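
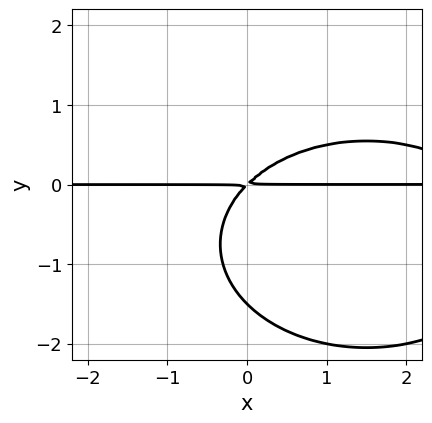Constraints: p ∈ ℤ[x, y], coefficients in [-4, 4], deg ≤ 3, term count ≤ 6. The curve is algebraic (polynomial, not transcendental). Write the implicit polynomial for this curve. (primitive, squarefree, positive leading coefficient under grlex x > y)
x^2*y + 2*y^3 - 3*x*y + 3*y^2

deg p = 3.
Checking where it meets the axes: every point of the x-axis in the box is on the curve.
Putting this together gives p.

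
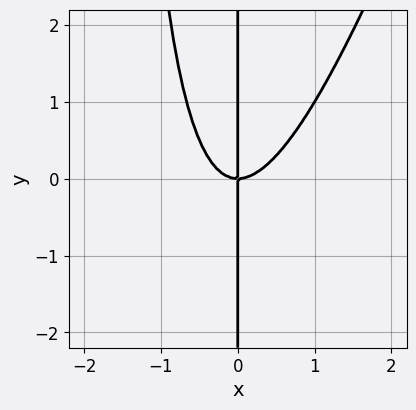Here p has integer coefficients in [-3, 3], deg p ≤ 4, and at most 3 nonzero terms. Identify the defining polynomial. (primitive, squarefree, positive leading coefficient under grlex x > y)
1. Degree: no degree-2 curve has this shape, so deg p = 3.
2. From the axis intercepts and sections: it crosses the x-axis at the gridline x = 0; the visible y-axis segment lies entirely on the curve.
3. Matching integer coefficients to the picture gives p.

3*x^3 - x^2*y - 2*x*y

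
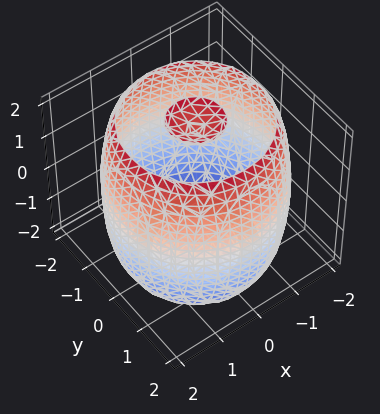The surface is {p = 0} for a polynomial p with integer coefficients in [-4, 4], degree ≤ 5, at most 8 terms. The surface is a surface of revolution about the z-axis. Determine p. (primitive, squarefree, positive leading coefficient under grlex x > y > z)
x^4 + 2*x^2*y^2 + y^4 - 3*x^2 - 3*y^2 + z^2 - 3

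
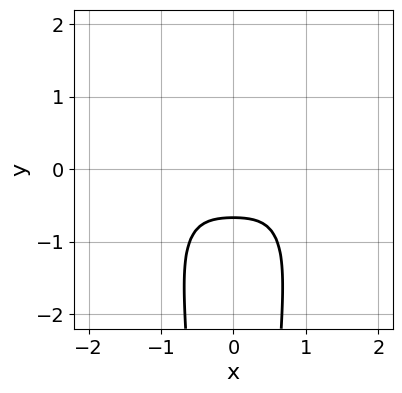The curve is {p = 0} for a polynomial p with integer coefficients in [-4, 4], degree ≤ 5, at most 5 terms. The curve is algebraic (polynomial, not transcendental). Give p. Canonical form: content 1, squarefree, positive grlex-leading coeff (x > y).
1. Degree: a generic line meets the curve in up to 4 points, so deg p = 4.
2. Symmetries: mirror symmetry x ↦ −x ⇒ only even powers of x.
3. Against the integer gridlines: it misses every integer gridline on the x-axis.
4. Together with the visible shape, these determine p as stated.

2*x^4 + 2*x^2*y^2 + 3*y + 2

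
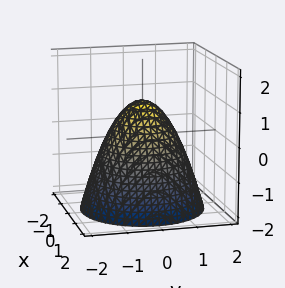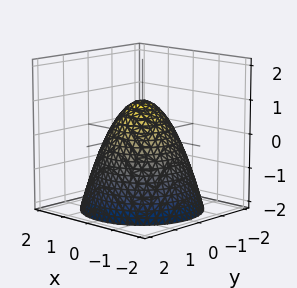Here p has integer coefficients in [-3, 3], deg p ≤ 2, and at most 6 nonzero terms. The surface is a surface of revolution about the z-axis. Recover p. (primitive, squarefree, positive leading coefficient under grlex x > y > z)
First, degree: the shape is more complex than any degree-1 surface, so deg p = 2.
Then, symmetries: rotational symmetry about the z-axis ⇒ p depends on x, y only through x² + y².
Next, reading off the gridlines: among the integer gridlines, it crosses the y-axis at y ∈ {-1, 1}; it crosses the z-axis at the gridline z = 1; a circular section at z = 0 has radius exactly 1; the x-axis gridline crossings are at x ∈ {-1, 1}.
Finally, these observations pin down the coefficients.

x^2 + y^2 + z - 1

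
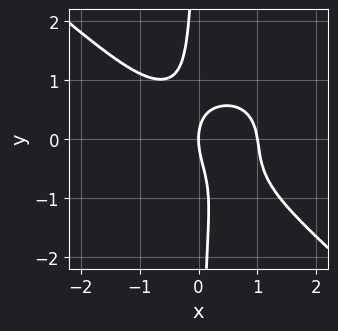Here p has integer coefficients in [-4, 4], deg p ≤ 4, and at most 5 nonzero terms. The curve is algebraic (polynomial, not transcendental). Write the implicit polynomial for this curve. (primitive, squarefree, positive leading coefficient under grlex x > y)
2*x^4 + 3*x*y^3 + x*y + y^2 - 2*x

Degree: a generic line meets the curve in up to 4 points, so deg p = 4.
Checking where it meets the axes: one y-axis crossing is at y = 0; among the integer gridlines, it crosses the x-axis at x ∈ {0, 1}.
These observations pin down the coefficients.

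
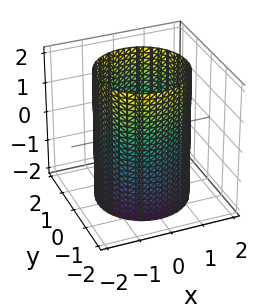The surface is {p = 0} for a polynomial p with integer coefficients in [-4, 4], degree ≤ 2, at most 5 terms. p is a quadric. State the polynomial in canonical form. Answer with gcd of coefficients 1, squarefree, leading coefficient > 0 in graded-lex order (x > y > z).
First, the degree is 2 — a cylinder; a quadric.
Next, symmetry: every cross-section ⟂ z is a circle, so x, y appear only via x² + y²; it's symmetric under z → −z, forcing even powers of z.
Then, observable constraints: a circular section at z = 1 has radius between 1 and 2; the surface avoids every integer z-axis point in the box.
Finally, together with the visible shape, these determine p as stated.

x^2 + y^2 - 2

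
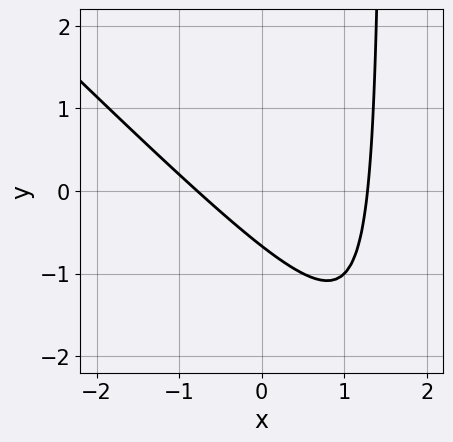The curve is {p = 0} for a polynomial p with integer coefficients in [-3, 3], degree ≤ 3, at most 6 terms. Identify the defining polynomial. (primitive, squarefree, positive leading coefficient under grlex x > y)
First, deg p = 2. No degree-1 curve has this shape.
Finally, putting this together gives p.

2*x^2 + 2*x*y - x - 3*y - 2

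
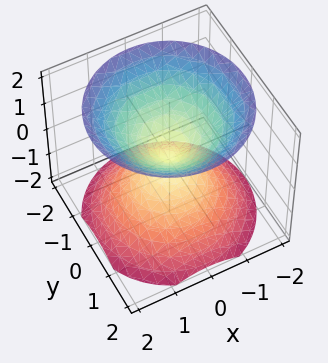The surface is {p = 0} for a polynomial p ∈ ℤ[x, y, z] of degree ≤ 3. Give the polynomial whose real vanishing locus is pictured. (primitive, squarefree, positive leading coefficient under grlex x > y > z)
x^2 + y^2 - z^2

There are 2 components. Treating them together as one polynomial.
deg p = 2. Two nappes meeting at a single point; a quadric.
Symmetries: mirror symmetry z ↦ −z ⇒ only even powers of z; rotational symmetry about the z-axis ⇒ p depends on x, y only through x² + y².
Against the integer gridlines: a circular section at z = -1 has radius exactly 1; it crosses the z-axis at the gridline z = 0.
Matching integer coefficients to the picture gives p.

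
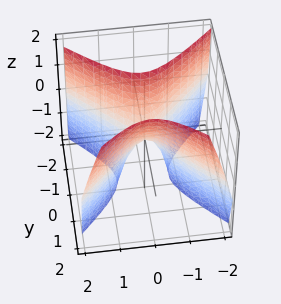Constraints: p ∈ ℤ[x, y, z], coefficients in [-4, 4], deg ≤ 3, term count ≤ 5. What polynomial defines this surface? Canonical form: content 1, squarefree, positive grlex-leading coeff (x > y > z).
deg p = 2. A generic line meets the surface in up to 2 points.
From the axis intercepts and sections: it crosses the x-axis at the gridline x = 0; it crosses the z-axis at the gridline z = 0; one y-axis crossing is at y = 0.
The integer polynomial consistent with all of this is the stated p.

3*x^2 - 3*y^2 + y*z + z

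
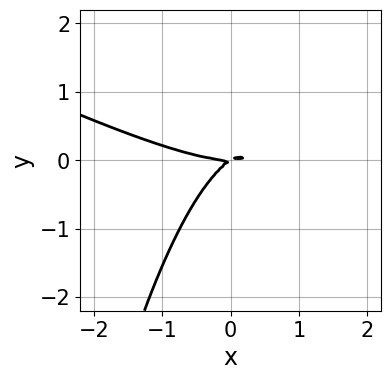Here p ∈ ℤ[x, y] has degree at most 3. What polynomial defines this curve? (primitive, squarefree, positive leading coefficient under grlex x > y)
x^3 + 2*x^2*y - 2*x*y + 3*y^2

(a) The degree is 3 — the shape is more complex than any degree-2 curve.
(b) Checking where it meets the axes: one y-axis crossing is at y = 0; it crosses the x-axis at the gridline x = 0.
(c) Matching integer coefficients to the picture gives p.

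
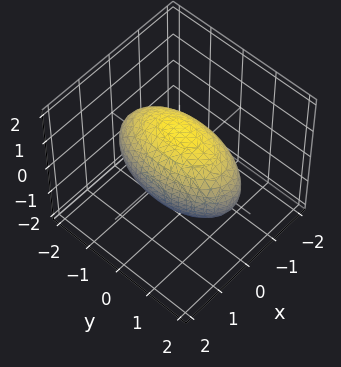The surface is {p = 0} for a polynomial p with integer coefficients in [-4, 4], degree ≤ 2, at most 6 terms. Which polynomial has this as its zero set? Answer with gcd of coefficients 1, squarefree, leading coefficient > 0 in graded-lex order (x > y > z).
(a) The degree is 2 — a closed, bounded, convex surface; a quadric.
(b) Symmetries: mirror symmetry y ↦ −y ⇒ only even powers of y; mirror symmetry x ↦ −x ⇒ only even powers of x; it's symmetric under z → −z, forcing even powers of z.
(c) Against the integer gridlines: among the integer gridlines, it crosses the x-axis at x ∈ {-1, 1}.
(d) Solving for integer coefficients yields p as stated.

3*x^2 + y^2 + 2*z^2 - 3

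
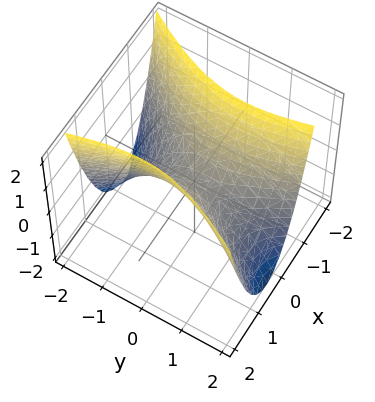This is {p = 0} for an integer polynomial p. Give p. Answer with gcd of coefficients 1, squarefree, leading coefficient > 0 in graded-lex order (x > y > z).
Degree: the shape is more complex than any degree-1 surface, so deg p = 2.
Checking where it meets the axes: it crosses the z-axis at the gridline z = 0; it meets the y-axis at y = 0 (among the integer gridlines); one x-axis crossing is at x = 0.
Fitting integer coefficients to these (and the overall shape) gives p.

3*x^2 - x*y - y^2 - 2*z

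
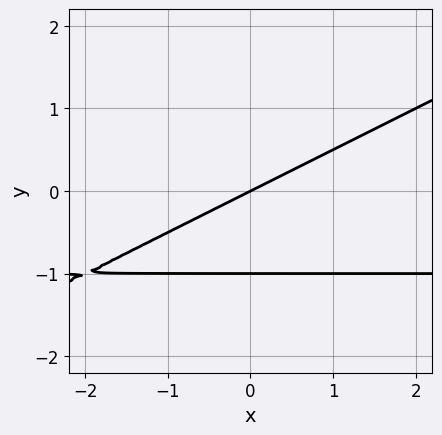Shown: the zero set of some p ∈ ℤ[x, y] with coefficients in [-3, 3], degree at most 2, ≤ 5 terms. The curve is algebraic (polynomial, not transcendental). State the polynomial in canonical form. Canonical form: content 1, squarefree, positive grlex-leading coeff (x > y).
(a) Degree: the shape is more complex than any degree-1 curve, so deg p = 2.
(b) Reading off the gridlines: among the integer gridlines, it crosses the y-axis at y ∈ {-1, 0}; it crosses the x-axis at the gridline x = 0.
(c) Matching integer coefficients to the picture gives p.

x*y - 2*y^2 + x - 2*y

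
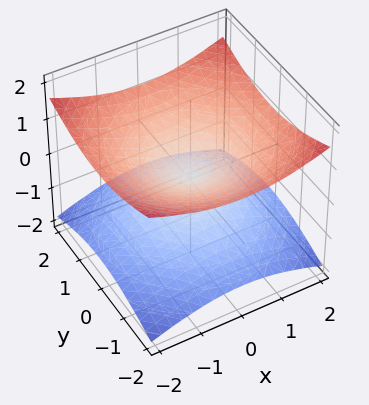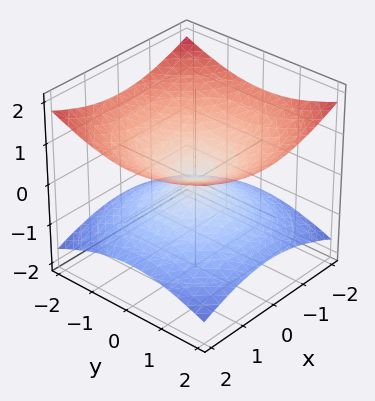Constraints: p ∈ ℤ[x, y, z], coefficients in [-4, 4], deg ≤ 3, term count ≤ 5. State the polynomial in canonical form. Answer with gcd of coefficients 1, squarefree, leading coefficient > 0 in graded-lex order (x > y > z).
x^2 + y^2 - 3*z^2

First, degree: two nappes meeting at a single point; a quadric, so deg p = 2.
Then, symmetry: the surface is invariant under rotation about z: p = q(x² + y², z); it's symmetric under z → −z, forcing even powers of z.
Next, reading off the gridlines: a circular section at z = -1 has radius between 1 and 2; it meets the z-axis at z = 0 (among the integer gridlines); it meets the y-axis at y = 0 (among the integer gridlines).
Finally, matching integer coefficients to the picture gives p.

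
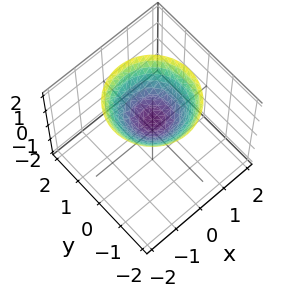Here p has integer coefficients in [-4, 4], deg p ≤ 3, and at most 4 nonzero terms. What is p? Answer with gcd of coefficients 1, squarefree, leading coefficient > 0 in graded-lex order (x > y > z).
(a) Degree: no degree-1 surface has this shape, so deg p = 2.
(b) Symmetries: every cross-section ⟂ z is a circle, so x, y appear only via x² + y².
(c) Observable constraints: a circular section at z = 2 has radius between 1 and 2; the surface avoids every integer x-axis point in the box; it misses every integer gridline on the y-axis.
(d) Solving for integer coefficients yields p as stated.

2*x^2 + 2*y^2 - 3*z + 2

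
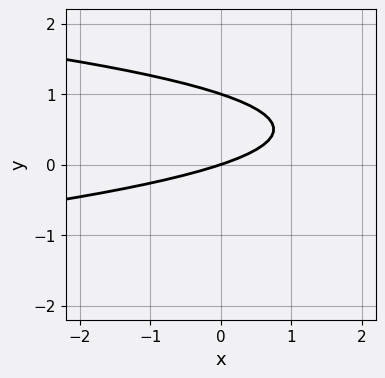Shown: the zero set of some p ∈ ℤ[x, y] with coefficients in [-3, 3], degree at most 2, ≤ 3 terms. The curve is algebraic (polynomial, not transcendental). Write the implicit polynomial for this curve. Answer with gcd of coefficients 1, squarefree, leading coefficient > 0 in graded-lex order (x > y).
3*y^2 + x - 3*y

1. The degree is 2 — a generic line meets the curve in up to 2 points.
2. Reading off the gridlines: it crosses the x-axis at the gridline x = 0; the y-axis gridline crossings are at y ∈ {0, 1}.
3. Together with the visible shape, these determine p as stated.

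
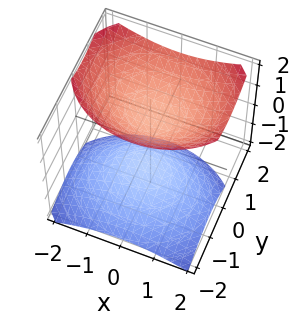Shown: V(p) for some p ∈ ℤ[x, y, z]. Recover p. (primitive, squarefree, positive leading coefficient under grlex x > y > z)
2*x^2 + 3*y^2 - 2*y*z - 3*z^2 + 2

(a) I count 2 distinct pieces. Treating them together as one polynomial.
(b) deg p = 2. A generic line meets the surface in up to 2 points.
(c) From the axis intercepts and sections: it misses every integer gridline on the x-axis; it misses every integer gridline on the y-axis.
(d) The integer polynomial consistent with all of this is the stated p.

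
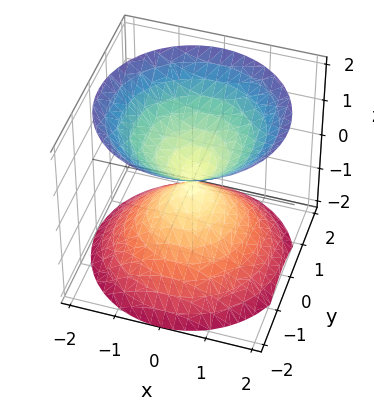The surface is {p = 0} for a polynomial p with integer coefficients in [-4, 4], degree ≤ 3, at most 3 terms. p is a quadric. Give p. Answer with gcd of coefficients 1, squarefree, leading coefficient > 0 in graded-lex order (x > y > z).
I count 2 distinct pieces. They look like related sheets of one shape, so recover p as a whole.
deg p = 2. A double cone through the origin; a quadric.
Symmetry: the surface is invariant under rotation about z: p = q(x² + y², z); mirror symmetry z ↦ −z ⇒ only even powers of z.
From the axis intercepts and sections: a circular section at z = -1 has radius exactly 1; it crosses the y-axis at the gridline y = 0.
Together with the visible shape, these determine p as stated.

x^2 + y^2 - z^2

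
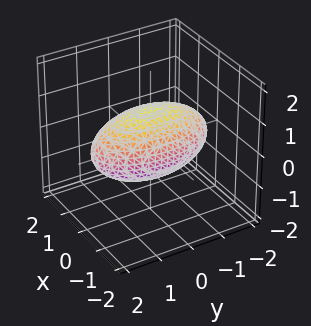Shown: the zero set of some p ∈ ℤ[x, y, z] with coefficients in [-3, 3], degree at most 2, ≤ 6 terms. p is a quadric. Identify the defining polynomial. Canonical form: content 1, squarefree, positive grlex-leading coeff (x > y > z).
1. Degree: bounded and convex; a quadric, so deg p = 2.
2. Symmetries: it's symmetric under z → −z, forcing even powers of z; it's symmetric under x → −x, forcing even powers of x; mirror symmetry y ↦ −y ⇒ only even powers of y.
3. From the axis intercepts and sections: the z-axis gridline crossings are at z ∈ {-1, 1}; among the integer gridlines, it crosses the x-axis at x ∈ {-1, 1}.
4. The integer polynomial consistent with all of this is the stated p.

3*x^2 + y^2 + 3*z^2 - 3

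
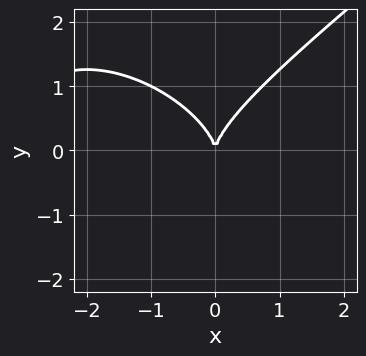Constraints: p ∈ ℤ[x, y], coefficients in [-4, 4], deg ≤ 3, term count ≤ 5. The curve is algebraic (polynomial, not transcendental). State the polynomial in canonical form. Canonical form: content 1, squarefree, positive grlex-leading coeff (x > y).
x^3 - 2*y^3 + 3*x^2

1. deg p = 3. The shape is more complex than any degree-2 curve.
2. From the visible intercepts: one x-axis crossing is at x = 0; it meets the y-axis at y = 0 (among the integer gridlines).
3. The integer polynomial consistent with all of this is the stated p.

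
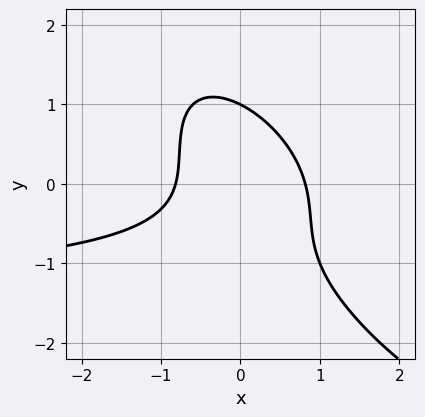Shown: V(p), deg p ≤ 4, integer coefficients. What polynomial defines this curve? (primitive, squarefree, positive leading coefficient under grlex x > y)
2*x^2*y + 3*x*y^2 + 2*y^3 + 3*x^2 - 2

Degree: no degree-2 curve has this shape, so deg p = 3.
Reading off the gridlines: it meets the y-axis at y = 1 (among the integer gridlines).
Solving for integer coefficients yields p as stated.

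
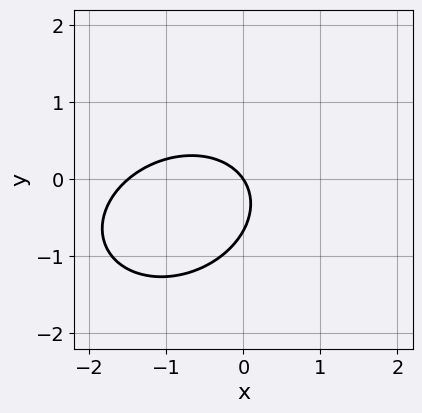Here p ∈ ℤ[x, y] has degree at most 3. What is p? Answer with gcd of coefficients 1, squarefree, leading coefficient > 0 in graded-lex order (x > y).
1. The degree is 2 — no degree-1 curve has this shape.
2. Against the integer gridlines: one y-axis crossing is at y = 0; it crosses the x-axis at the gridline x = 0.
3. These observations pin down the coefficients.

2*x^2 - x*y + 3*y^2 + 3*x + 2*y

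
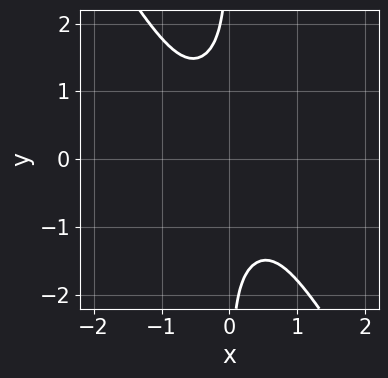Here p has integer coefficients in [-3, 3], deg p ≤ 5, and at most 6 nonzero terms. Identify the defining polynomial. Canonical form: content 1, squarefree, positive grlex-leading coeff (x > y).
3*x^4 + 2*x^2*y^2 + 2*x*y^3 + 2

First, deg p = 4. No degree-3 curve has this shape.
Then, against the integer gridlines: no y-intercept at any integer in the box; it misses every integer gridline on the x-axis.
Finally, assembling these constraints gives the stated polynomial.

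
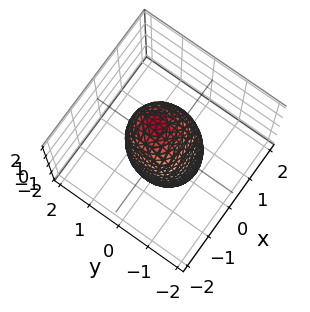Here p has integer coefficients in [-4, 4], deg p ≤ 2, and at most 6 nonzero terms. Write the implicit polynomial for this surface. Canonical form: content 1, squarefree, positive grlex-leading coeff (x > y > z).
3*x^2 + 3*y^2 - y*z + z^2 - 3

First, deg p = 2. No degree-1 surface has this shape.
Next, observable constraints: among the integer gridlines, it crosses the x-axis at x ∈ {-1, 1}; among the integer gridlines, it crosses the y-axis at y ∈ {-1, 1}.
Finally, fitting integer coefficients to these (and the overall shape) gives p.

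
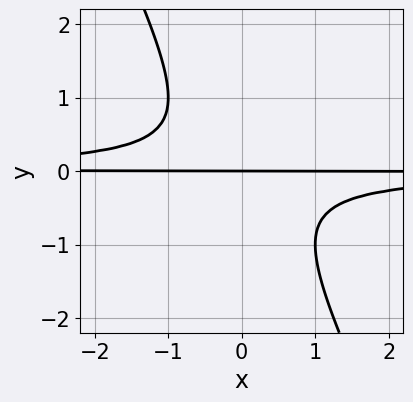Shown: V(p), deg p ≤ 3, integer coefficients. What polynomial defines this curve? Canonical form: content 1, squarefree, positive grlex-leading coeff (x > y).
2*x*y^2 + y^3 + y

1. The degree is 3 — no degree-2 curve has this shape.
2. From the axis intercepts and sections: the visible x-axis segment lies entirely on the curve; it meets the y-axis at y = 0 (among the integer gridlines).
3. Fitting integer coefficients to these (and the overall shape) gives p.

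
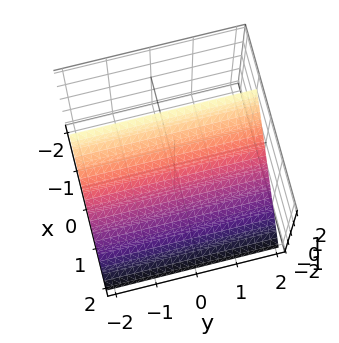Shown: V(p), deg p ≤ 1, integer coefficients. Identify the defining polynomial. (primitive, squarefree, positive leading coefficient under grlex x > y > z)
1. deg p = 1.
2. Observable constraints: the surface avoids every integer y-axis point in the box; one z-axis crossing is at z = 1.
3. Fitting integer coefficients to these (and the overall shape) gives p.

3*x + 2*z - 2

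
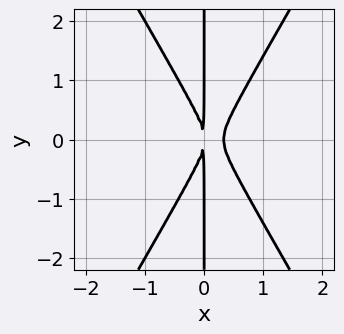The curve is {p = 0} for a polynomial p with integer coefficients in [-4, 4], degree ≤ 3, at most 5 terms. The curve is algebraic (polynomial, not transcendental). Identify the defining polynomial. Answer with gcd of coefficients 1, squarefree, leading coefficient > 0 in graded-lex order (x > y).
deg p = 3. A generic line meets the curve in up to 3 points.
Symmetries: the y ↦ −y reflection is a symmetry, so y appears only in even powers.
From the axis intercepts and sections: every point of the y-axis in the box is on the curve.
The integer polynomial consistent with all of this is the stated p.

3*x^3 - x*y^2 - x^2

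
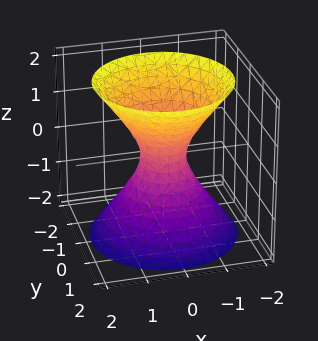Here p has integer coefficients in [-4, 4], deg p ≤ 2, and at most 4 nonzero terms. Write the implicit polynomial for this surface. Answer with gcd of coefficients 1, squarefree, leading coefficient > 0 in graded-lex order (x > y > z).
3*x^2 + 3*y^2 - 2*z^2 - 1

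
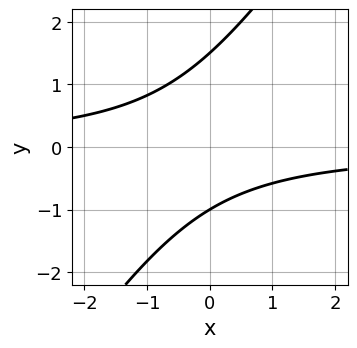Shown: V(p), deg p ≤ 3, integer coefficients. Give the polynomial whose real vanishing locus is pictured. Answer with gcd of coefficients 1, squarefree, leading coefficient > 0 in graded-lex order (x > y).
3*x*y - 2*y^2 + y + 3

1. The degree is 2 — the shape is more complex than any degree-1 curve.
2. Observable constraints: the curve avoids every integer x-axis point in the box; one y-axis crossing is at y = -1.
3. Assembling these constraints gives the stated polynomial.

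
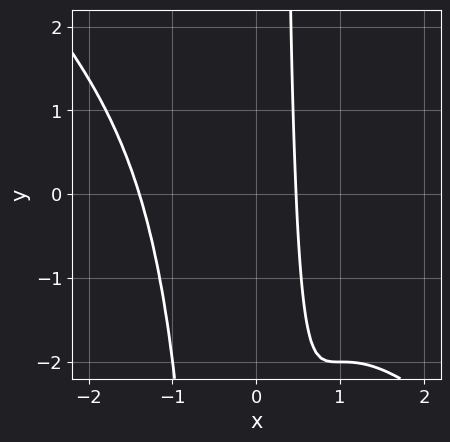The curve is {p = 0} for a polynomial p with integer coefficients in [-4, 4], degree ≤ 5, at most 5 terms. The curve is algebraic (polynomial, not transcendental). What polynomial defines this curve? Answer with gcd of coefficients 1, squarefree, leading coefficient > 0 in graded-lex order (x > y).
x^4 + x^3*y + 2*x - 1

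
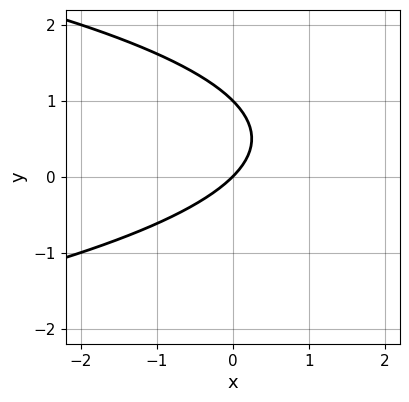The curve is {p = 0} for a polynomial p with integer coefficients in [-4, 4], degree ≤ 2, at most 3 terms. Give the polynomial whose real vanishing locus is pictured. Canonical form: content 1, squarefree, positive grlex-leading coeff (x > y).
y^2 + x - y

The degree is 2 — a generic line meets the curve in up to 2 points.
Against the integer gridlines: the y-axis gridline crossings are at y ∈ {0, 1}; one x-axis crossing is at x = 0.
Fitting integer coefficients to these (and the overall shape) gives p.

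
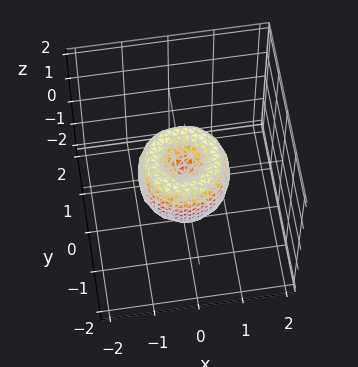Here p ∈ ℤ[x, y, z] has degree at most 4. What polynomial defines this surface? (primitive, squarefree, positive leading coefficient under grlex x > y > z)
1. Degree: a generic line meets the surface in up to 4 points, so deg p = 4.
2. By symmetry, the z-axis is an axis of rotation, so x and y enter only as x² + y².
3. Against the integer gridlines: the y-axis gridline crossings are at y ∈ {-1, 0, 1}; it crosses the z-axis at the gridline z = 0.
4. Solving for integer coefficients yields p as stated.

2*x^4 + 4*x^2*y^2 + 2*y^4 - 2*x^2 - 2*y^2 + z^2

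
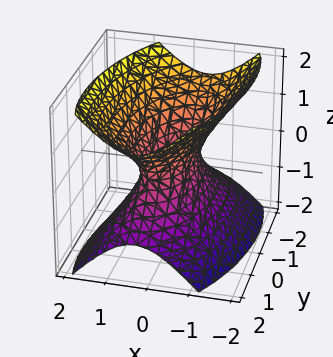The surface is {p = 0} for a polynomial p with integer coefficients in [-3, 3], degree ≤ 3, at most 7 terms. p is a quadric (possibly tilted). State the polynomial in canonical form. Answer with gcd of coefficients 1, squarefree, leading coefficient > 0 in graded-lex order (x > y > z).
1. The degree is 2 — the shape is more complex than any degree-1 surface.
2. Checking where it meets the axes: the y-axis gridline crossings are at y ∈ {-1, 1}; no z-intercept at any integer in the box.
3. Solving for integer coefficients yields p as stated.

3*x^2 - x*y + y^2 - 2*z^2 - 1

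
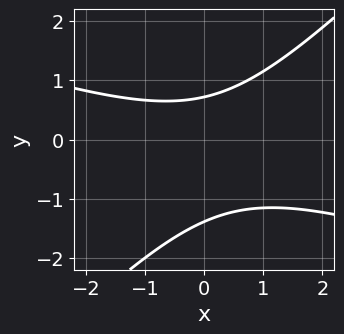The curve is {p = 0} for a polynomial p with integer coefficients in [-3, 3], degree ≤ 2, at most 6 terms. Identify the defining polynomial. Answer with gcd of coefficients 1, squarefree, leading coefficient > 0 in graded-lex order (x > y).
(a) The degree is 2 — no degree-1 curve has this shape.
(b) From the axis intercepts and sections: no x-intercept at any integer in the box.
(c) These observations pin down the coefficients.

x^2 + 2*x*y - 3*y^2 - 2*y + 3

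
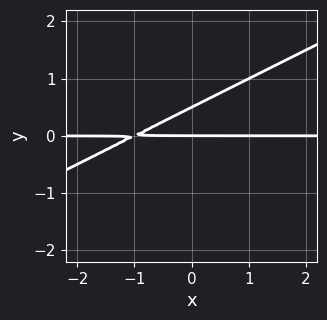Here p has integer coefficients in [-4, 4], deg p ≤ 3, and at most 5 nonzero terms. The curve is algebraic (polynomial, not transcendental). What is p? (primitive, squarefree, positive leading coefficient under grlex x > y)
x*y - 2*y^2 + y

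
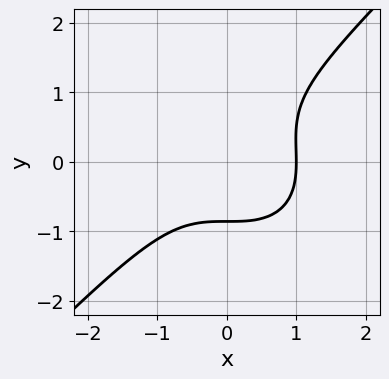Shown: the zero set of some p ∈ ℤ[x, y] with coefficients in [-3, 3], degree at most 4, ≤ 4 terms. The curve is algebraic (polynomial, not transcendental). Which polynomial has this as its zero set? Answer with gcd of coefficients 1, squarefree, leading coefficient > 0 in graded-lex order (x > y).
2*x^3 - 2*y^3 + y^2 - 2

1. deg p = 3. The shape is more complex than any degree-2 curve.
2. From the axis intercepts and sections: it meets the x-axis at x = 1 (among the integer gridlines).
3. Assembling these constraints gives the stated polynomial.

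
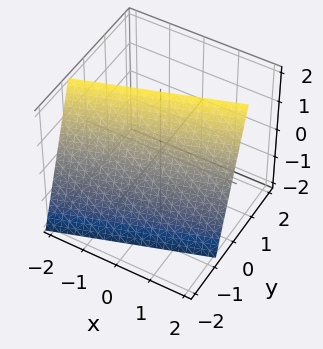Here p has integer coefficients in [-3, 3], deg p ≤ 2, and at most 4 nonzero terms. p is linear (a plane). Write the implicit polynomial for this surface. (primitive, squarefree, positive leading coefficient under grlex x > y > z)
x - 3*y + z - 2

(a) The degree is 1 — every cross-section is a straight line — this is a plane.
(b) From the axis intercepts and sections: it crosses the x-axis at the gridline x = 2; it meets the z-axis at z = 2 (among the integer gridlines).
(c) Fitting integer coefficients to these (and the overall shape) gives p.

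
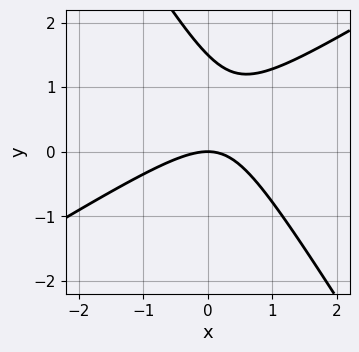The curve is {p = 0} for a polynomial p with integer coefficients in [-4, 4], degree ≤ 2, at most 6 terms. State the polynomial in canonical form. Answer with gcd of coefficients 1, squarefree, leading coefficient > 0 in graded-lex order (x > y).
First, deg p = 2.
Next, observable constraints: one y-axis crossing is at y = 0; one x-axis crossing is at x = 0.
Finally, matching integer coefficients to the picture gives p.

2*x^2 - 2*x*y - 2*y^2 + 3*y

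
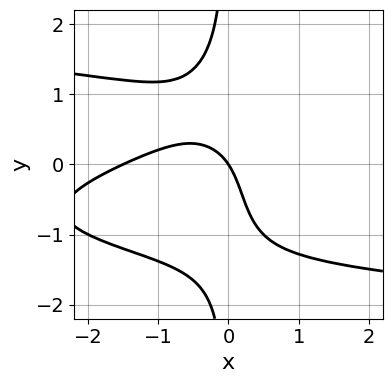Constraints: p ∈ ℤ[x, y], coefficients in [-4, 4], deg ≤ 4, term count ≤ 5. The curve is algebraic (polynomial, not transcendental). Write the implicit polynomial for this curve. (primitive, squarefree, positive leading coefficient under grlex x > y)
3*x*y^3 + 2*x^2 - 3*x*y + 3*x + 2*y

1. deg p = 4. A generic line meets the curve in up to 4 points.
2. Checking where it meets the axes: one x-axis crossing is at x = 0; one y-axis crossing is at y = 0.
3. Matching integer coefficients to the picture gives p.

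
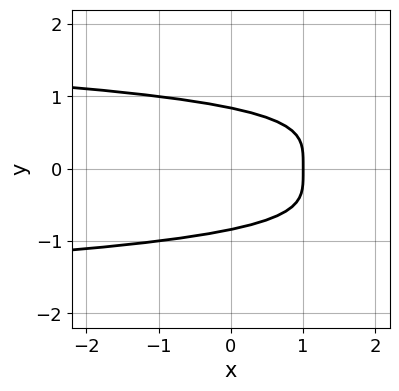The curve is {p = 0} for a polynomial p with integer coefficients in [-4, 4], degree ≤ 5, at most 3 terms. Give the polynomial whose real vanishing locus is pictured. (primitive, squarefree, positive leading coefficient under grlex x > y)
First, deg p = 4. No degree-3 curve has this shape.
Next, symmetries: mirror symmetry y ↦ −y ⇒ only even powers of y.
Then, reading off the gridlines: it meets the x-axis at x = 1 (among the integer gridlines).
Finally, putting this together gives p.

2*y^4 + x - 1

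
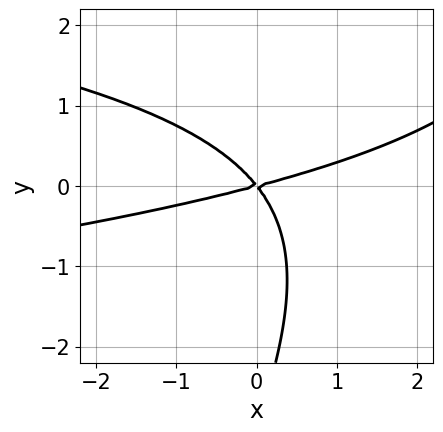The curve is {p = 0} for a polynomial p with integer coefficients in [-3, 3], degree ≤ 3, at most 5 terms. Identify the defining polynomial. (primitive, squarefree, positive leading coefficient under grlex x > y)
2*x*y^2 - y^3 + x^2 - 3*x*y - 3*y^2

The degree is 3 — the shape is more complex than any degree-2 curve.
From the axis intercepts and sections: it crosses the y-axis at the gridline y = 0; one x-axis crossing is at x = 0.
Fitting integer coefficients to these (and the overall shape) gives p.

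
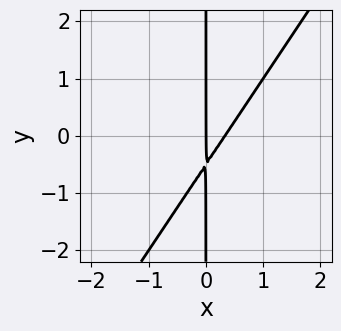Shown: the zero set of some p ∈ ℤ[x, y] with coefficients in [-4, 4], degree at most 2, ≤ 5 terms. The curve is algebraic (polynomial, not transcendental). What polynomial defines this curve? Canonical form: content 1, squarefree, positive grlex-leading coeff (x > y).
3*x^2 - 2*x*y - x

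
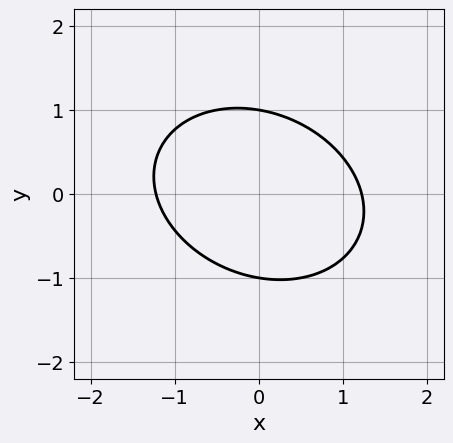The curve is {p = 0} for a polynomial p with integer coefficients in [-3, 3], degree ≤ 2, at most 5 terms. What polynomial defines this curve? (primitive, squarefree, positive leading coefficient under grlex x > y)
First, degree: no degree-1 curve has this shape, so deg p = 2.
Then, from the visible intercepts: the y-axis gridline crossings are at y ∈ {-1, 1}.
Finally, the integer polynomial consistent with all of this is the stated p.

2*x^2 + x*y + 3*y^2 - 3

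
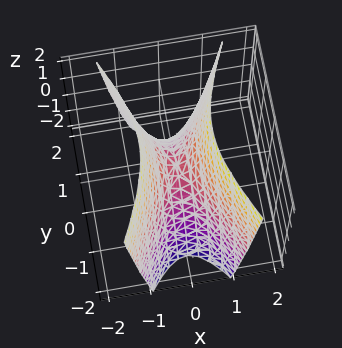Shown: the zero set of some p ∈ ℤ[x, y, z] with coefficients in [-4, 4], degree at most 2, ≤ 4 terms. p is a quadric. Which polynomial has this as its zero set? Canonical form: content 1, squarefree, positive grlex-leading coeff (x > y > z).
The degree is 2 — a hyperbolic paraboloid; a quadric.
Symmetries: it's symmetric under y → −y, forcing even powers of y; it's symmetric under x → −x, forcing even powers of x.
Reading off the gridlines: one x-axis crossing is at x = 0; one z-axis crossing is at z = 0; one y-axis crossing is at y = 0.
Solving for integer coefficients yields p as stated.

3*x^2 - y^2 - z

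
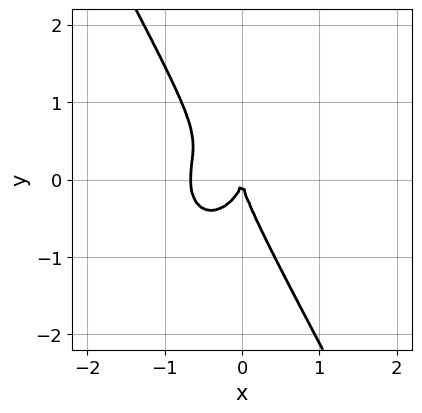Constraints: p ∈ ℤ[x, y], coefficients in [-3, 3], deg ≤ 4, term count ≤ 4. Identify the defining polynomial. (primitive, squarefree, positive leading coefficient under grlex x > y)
1. Degree: the shape is more complex than any degree-2 curve, so deg p = 3.
2. Observable constraints: it crosses the x-axis at the gridline x = 0; one y-axis crossing is at y = 0.
3. Putting this together gives p.

3*x^3 + x*y^2 + y^3 + 2*x^2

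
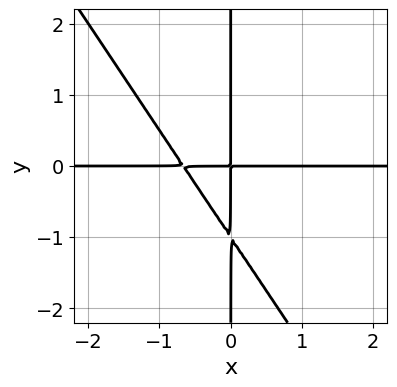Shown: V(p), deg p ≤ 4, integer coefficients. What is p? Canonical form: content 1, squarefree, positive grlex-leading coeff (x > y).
3*x^2*y + 2*x*y^2 + 2*x*y

Degree: a generic line meets the curve in up to 3 points, so deg p = 3.
Observable constraints: every point of the y-axis in the box is on the curve; every point of the x-axis in the box is on the curve.
Solving for integer coefficients yields p as stated.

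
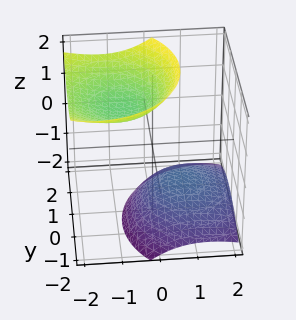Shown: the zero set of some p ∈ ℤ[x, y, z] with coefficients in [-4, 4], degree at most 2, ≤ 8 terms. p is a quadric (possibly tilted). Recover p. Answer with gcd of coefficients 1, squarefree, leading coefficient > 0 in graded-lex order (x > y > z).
2*x^2 + 3*x*z + 2*y^2 - y*z - 2*z^2 + 3

I count 2 distinct pieces. Treating them together as one polynomial.
deg p = 2. No degree-1 surface has this shape.
Reading off the gridlines: it misses every integer gridline on the y-axis; no x-intercept at any integer in the box.
Matching integer coefficients to the picture gives p.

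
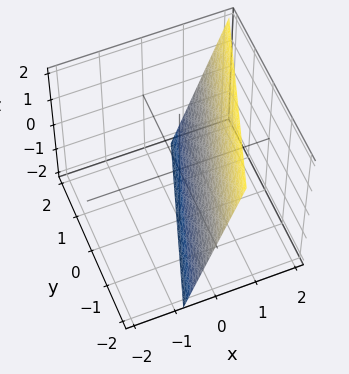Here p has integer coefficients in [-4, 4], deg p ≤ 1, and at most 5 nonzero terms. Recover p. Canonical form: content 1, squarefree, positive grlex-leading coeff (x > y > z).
1. The degree is 1 — every cross-section is a straight line — this is a plane.
2. Checking where it meets the axes: it crosses the z-axis at the gridline z = -2; it meets the y-axis at y = -2 (among the integer gridlines).
3. Assembling these constraints gives the stated polynomial.

3*x - y - z - 2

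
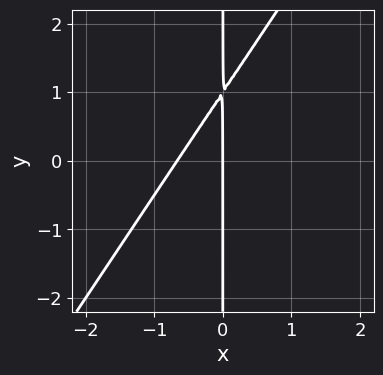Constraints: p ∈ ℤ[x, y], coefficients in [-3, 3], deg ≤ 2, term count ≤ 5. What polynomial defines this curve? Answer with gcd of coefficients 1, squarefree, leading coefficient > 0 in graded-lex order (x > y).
3*x^2 - 2*x*y + 2*x

(a) The degree is 2 — a generic line meets the curve in up to 2 points.
(b) Reading off the gridlines: the visible y-axis segment lies entirely on the curve; one x-axis crossing is at x = 0.
(c) The integer polynomial consistent with all of this is the stated p.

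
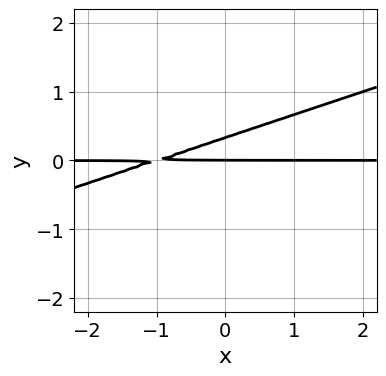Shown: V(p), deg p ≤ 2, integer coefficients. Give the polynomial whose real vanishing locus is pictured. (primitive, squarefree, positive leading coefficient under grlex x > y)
x*y - 3*y^2 + y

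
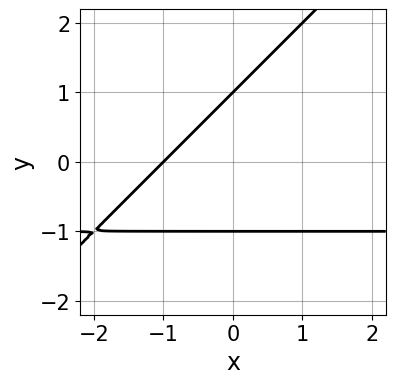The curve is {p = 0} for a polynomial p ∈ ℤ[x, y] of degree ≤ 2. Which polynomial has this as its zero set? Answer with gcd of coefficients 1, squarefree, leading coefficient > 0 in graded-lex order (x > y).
x*y - y^2 + x + 1

1. deg p = 2. A generic line meets the curve in up to 2 points.
2. Reading off the gridlines: the y-axis gridline crossings are at y ∈ {-1, 1}; it meets the x-axis at x = -1 (among the integer gridlines).
3. Fitting integer coefficients to these (and the overall shape) gives p.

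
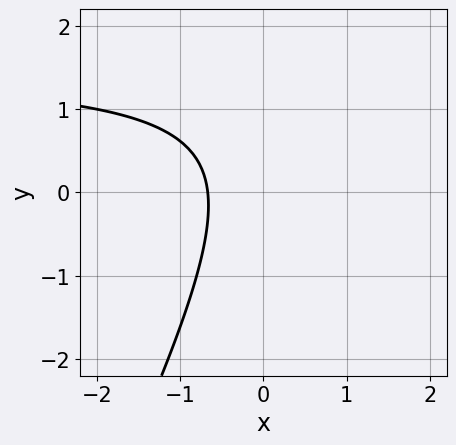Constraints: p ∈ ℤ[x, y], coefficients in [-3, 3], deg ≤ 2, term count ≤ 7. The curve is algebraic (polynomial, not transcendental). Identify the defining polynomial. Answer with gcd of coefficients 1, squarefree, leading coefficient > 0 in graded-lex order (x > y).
1. Degree: no degree-1 curve has this shape, so deg p = 2.
2. Observable constraints: the curve avoids every integer y-axis point in the box.
3. Assembling these constraints gives the stated polynomial.

2*x*y - y^2 - 3*x + y - 2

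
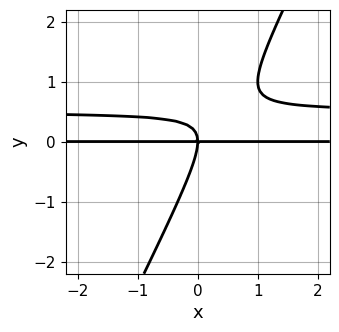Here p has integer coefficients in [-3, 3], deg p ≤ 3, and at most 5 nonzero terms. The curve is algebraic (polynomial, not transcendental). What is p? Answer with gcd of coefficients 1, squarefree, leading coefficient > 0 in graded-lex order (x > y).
Degree: a generic line meets the curve in up to 3 points, so deg p = 3.
From the visible intercepts: it meets the y-axis at y = 0 (among the integer gridlines); the visible x-axis segment lies entirely on the curve.
Fitting integer coefficients to these (and the overall shape) gives p.

2*x*y^2 - y^3 - x*y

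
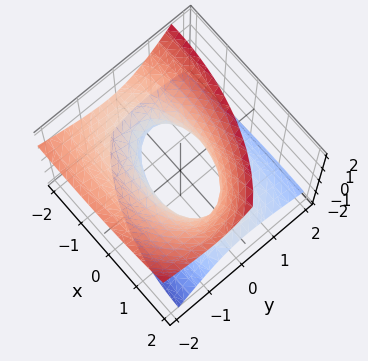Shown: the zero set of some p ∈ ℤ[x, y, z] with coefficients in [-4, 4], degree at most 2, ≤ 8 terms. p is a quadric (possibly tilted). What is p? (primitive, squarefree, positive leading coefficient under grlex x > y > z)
x^2 + 2*x*z + 3*y^2 + 3*y*z - 3*z^2 - 2

(a) Degree: no degree-1 surface has this shape, so deg p = 2.
(b) Reading off the gridlines: the surface avoids every integer z-axis point in the box.
(c) These observations pin down the coefficients.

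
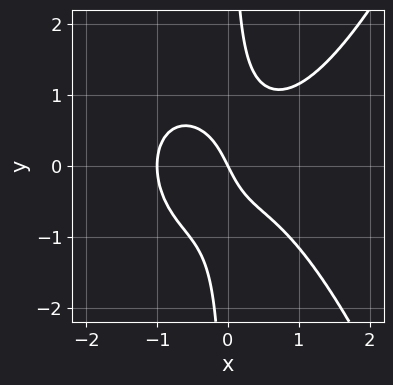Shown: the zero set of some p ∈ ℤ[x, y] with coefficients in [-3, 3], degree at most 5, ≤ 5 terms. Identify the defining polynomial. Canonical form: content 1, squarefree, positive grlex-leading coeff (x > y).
(a) deg p = 4. A generic line meets the curve in up to 4 points.
(b) From the visible intercepts: it crosses the y-axis at the gridline y = 0; among the integer gridlines, it crosses the x-axis at x ∈ {-1, 0}.
(c) These observations pin down the coefficients.

2*x^4 - x^2*y - 3*x*y^2 + 2*x + y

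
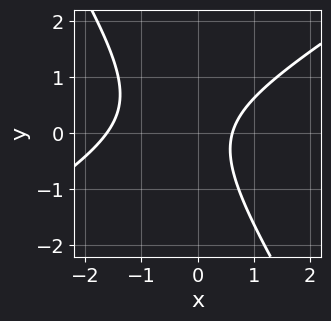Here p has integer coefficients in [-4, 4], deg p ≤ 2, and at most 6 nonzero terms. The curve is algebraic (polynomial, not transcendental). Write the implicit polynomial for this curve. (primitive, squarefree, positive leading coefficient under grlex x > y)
x^2 - x*y - y^2 + x - 1

deg p = 2.
Checking where it meets the axes: no y-intercept at any integer in the box.
The integer polynomial consistent with all of this is the stated p.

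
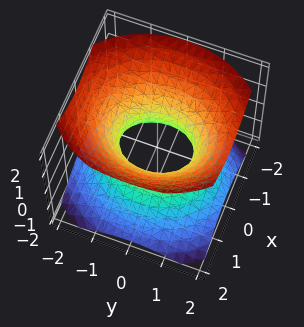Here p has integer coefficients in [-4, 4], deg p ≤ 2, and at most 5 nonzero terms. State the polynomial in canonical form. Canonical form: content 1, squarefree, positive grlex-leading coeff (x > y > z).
(a) deg p = 2. An hourglass — one-sheet hyperboloid; a quadric.
(b) Symmetries: mirror symmetry x ↦ −x ⇒ only even powers of x; the y ↦ −y reflection is a symmetry, so y appears only in even powers; it's symmetric under z → −z, forcing even powers of z.
(c) From the visible intercepts: the y-axis gridline crossings are at y ∈ {-1, 1}; it misses every integer gridline on the z-axis.
(d) Together with the visible shape, these determine p as stated.

3*x^2 + 2*y^2 - 3*z^2 - 2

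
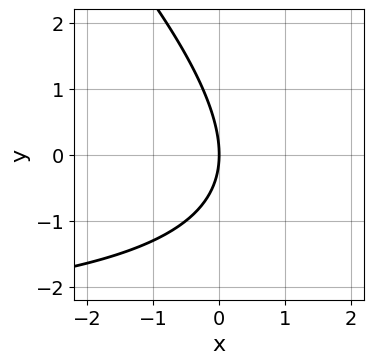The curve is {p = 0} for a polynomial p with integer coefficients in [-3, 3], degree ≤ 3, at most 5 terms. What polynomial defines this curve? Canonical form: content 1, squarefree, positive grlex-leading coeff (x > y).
x*y + y^2 + 3*x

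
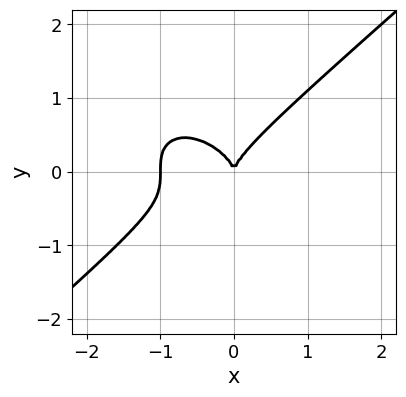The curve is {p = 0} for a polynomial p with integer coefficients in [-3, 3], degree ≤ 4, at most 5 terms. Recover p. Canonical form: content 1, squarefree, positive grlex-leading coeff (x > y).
2*x^3 - 3*y^3 + 2*x^2

1. The degree is 3 — no degree-2 curve has this shape.
2. Observable constraints: the x-axis gridline crossings are at x ∈ {-1, 0}; it crosses the y-axis at the gridline y = 0.
3. The integer polynomial consistent with all of this is the stated p.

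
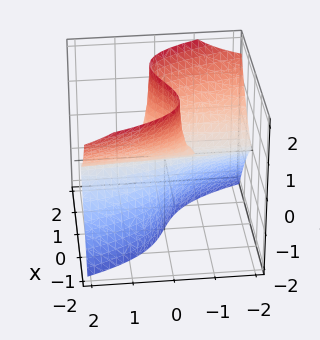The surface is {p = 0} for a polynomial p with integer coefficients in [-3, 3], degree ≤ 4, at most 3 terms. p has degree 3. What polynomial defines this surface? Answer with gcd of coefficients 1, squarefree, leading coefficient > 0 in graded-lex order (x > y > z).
x^3 + y*z^2 - x*z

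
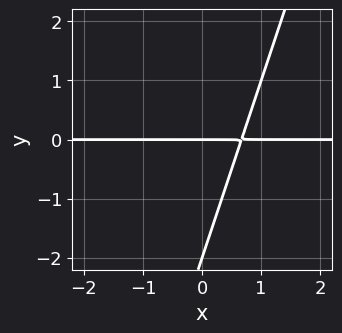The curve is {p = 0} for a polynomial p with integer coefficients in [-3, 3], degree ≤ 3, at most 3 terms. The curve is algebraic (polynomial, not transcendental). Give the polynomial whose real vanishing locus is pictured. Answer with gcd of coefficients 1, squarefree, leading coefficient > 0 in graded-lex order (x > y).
3*x*y - y^2 - 2*y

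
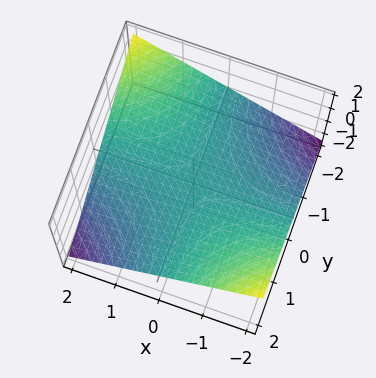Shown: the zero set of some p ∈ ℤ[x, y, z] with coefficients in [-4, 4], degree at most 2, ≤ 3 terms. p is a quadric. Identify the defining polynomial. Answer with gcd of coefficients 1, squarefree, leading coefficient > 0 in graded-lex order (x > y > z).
x*y + 3*z

deg p = 2.
Against the integer gridlines: the visible x-axis segment lies entirely on the surface; one z-axis crossing is at z = 0.
Solving for integer coefficients yields p as stated.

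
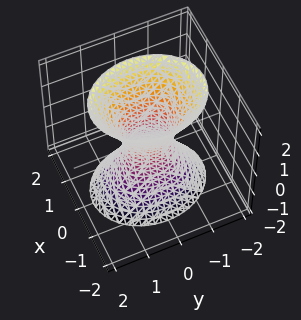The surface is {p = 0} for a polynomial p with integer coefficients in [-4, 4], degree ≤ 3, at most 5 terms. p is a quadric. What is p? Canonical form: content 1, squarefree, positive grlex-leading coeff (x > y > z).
3*x^2 + 2*y^2 - z^2 - 1

1. Degree: an hourglass — one-sheet hyperboloid; a quadric, so deg p = 2.
2. Symmetries: mirror symmetry z ↦ −z ⇒ only even powers of z; it's symmetric under x → −x, forcing even powers of x; the y ↦ −y reflection is a symmetry, so y appears only in even powers.
3. Checking where it meets the axes: it misses every integer gridline on the z-axis.
4. Fitting integer coefficients to these (and the overall shape) gives p.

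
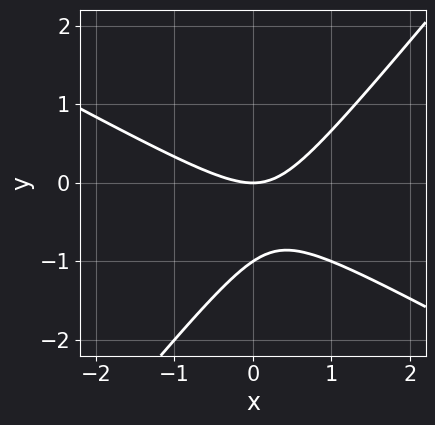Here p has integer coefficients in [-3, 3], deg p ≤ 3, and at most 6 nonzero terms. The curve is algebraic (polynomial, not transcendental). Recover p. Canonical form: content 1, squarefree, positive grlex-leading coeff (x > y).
2*x^2 + 2*x*y - 3*y^2 - 3*y

First, the degree is 2 — the shape is more complex than any degree-1 curve.
Next, from the axis intercepts and sections: the y-axis gridline crossings are at y ∈ {-1, 0}; it crosses the x-axis at the gridline x = 0.
Finally, the integer polynomial consistent with all of this is the stated p.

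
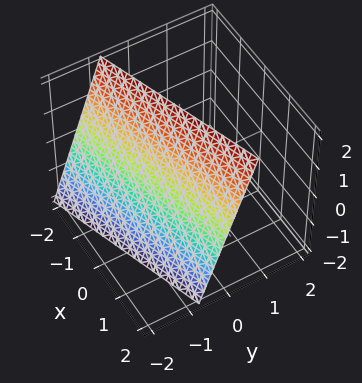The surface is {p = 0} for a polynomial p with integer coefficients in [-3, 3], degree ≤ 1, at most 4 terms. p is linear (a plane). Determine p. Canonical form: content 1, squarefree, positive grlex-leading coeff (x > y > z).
x - 3*y + z - 2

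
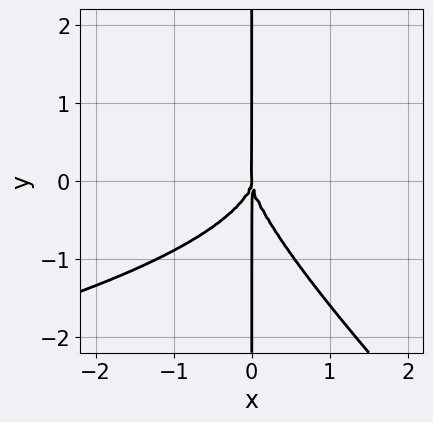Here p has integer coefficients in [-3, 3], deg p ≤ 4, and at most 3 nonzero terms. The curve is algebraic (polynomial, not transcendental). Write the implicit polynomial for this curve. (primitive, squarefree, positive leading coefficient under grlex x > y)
2*x^2*y^2 + 2*x*y^3 + 3*x^3

1. Degree: a generic line meets the curve in up to 4 points, so deg p = 4.
2. From the axis intercepts and sections: it crosses the x-axis at the gridline x = 0; every point of the y-axis in the box is on the curve.
3. Putting this together gives p.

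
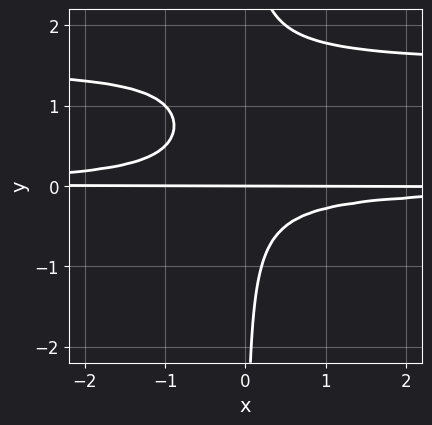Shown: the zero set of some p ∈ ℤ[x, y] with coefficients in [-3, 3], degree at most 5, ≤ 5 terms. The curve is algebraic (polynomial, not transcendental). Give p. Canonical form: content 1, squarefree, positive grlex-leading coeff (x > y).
2*x*y^3 - 3*x*y^2 - y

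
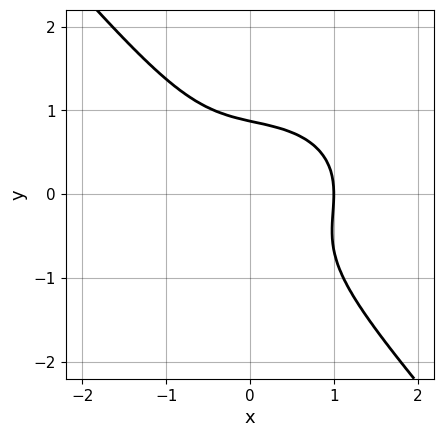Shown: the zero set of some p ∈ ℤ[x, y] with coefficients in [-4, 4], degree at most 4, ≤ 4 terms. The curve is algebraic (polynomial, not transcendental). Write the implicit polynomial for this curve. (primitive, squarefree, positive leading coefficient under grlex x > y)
1. Degree: no degree-2 curve has this shape, so deg p = 3.
2. Reading off the gridlines: one x-axis crossing is at x = 1.
3. Fitting integer coefficients to these (and the overall shape) gives p.

2*x^3 + 2*x*y^2 + 3*y^3 - 2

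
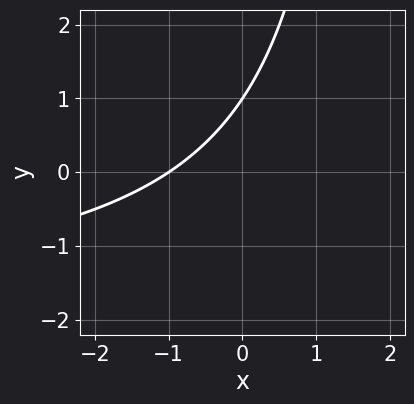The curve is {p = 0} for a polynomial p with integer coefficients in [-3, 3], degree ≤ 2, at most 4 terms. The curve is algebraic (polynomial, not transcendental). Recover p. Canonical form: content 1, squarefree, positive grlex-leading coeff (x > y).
(a) Degree: the shape is more complex than any degree-1 curve, so deg p = 2.
(b) Observable constraints: it crosses the y-axis at the gridline y = 1; it crosses the x-axis at the gridline x = -1.
(c) Solving for integer coefficients yields p as stated.

x*y + 2*x - 2*y + 2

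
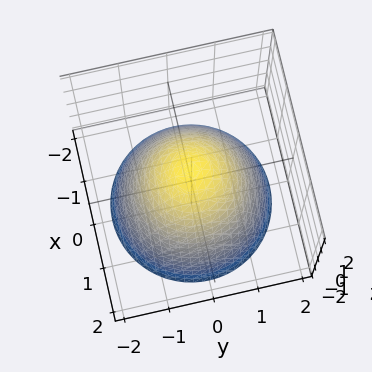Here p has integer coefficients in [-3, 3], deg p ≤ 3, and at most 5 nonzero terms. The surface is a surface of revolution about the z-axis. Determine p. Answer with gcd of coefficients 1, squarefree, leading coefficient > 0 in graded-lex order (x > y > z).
The degree is 2 — no degree-1 surface has this shape.
Symmetries: every cross-section ⟂ z is a circle, so x, y appear only via x² + y².
Checking where it meets the axes: a circular section at z = -2 has radius between 1 and 2; the x-axis gridline crossings are at x ∈ {-1, 1}; one z-axis crossing is at z = 1.
Assembling these constraints gives the stated polynomial.

x^2 + y^2 + z - 1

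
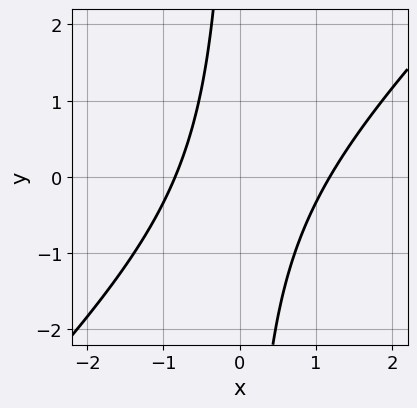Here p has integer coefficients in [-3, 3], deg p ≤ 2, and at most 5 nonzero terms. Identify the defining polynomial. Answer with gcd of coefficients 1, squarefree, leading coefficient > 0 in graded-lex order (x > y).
3*x^2 - 3*x*y - x - 3

Degree: a generic line meets the curve in up to 2 points, so deg p = 2.
From the axis intercepts and sections: the curve avoids every integer y-axis point in the box.
Assembling these constraints gives the stated polynomial.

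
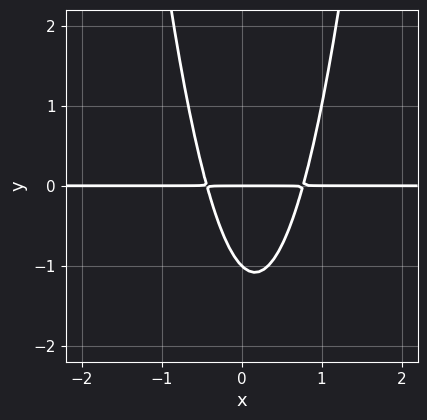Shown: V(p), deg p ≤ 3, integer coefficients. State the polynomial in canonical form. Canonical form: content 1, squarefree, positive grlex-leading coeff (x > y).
First, the degree is 3 — the shape is more complex than any degree-2 curve.
Then, from the visible intercepts: among the integer gridlines, it crosses the y-axis at y ∈ {-1, 0}; every point of the x-axis in the box is on the curve.
Finally, these observations pin down the coefficients.

3*x^2*y - x*y - y^2 - y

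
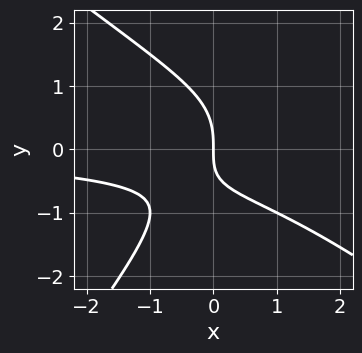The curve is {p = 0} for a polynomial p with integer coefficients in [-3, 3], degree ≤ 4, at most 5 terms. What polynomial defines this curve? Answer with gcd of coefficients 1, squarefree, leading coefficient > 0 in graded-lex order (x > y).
2*x^2*y + x*y^2 - 2*y^3 - 2*x*y - 3*x

1. deg p = 3. A generic line meets the curve in up to 3 points.
2. Against the integer gridlines: it meets the x-axis at x = 0 (among the integer gridlines); one y-axis crossing is at y = 0.
3. Assembling these constraints gives the stated polynomial.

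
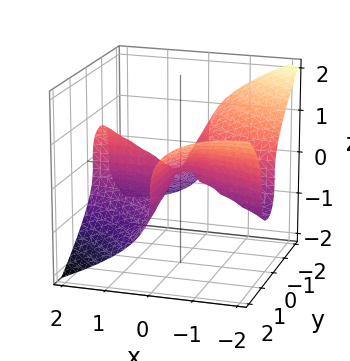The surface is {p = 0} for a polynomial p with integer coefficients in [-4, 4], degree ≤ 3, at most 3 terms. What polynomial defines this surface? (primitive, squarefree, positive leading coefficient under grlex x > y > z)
1. The degree is 3 — a generic line meets the surface in up to 3 points.
2. Checking where it meets the axes: it meets the z-axis at z = 0 (among the integer gridlines); the visible x-axis segment lies entirely on the surface.
3. Solving for integer coefficients yields p as stated. Check: (0, -1, 0) on the y-axis lies on the surface, and p(0, -1, 0) = 0. ✓

x^2*y + 2*x*y^2 + 3*z^3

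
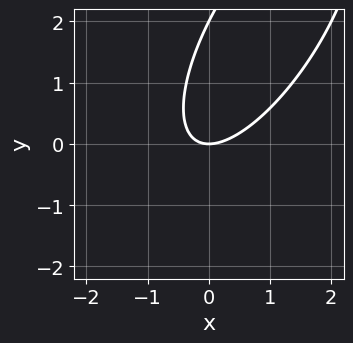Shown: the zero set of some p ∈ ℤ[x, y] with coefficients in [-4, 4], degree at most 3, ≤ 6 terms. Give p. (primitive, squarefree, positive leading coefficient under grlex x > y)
2*x^2 - 2*x*y + y^2 - 2*y

First, the degree is 2 — no degree-1 curve has this shape.
Next, from the axis intercepts and sections: it crosses the x-axis at the gridline x = 0; the y-axis gridline crossings are at y ∈ {0, 2}.
Finally, assembling these constraints gives the stated polynomial.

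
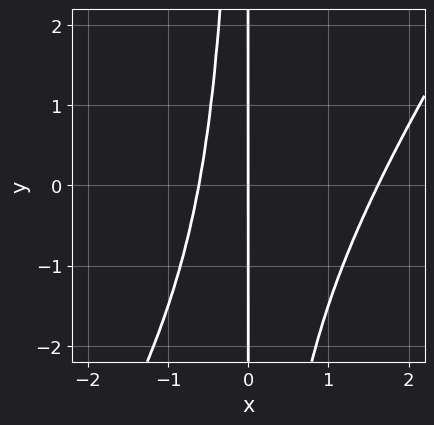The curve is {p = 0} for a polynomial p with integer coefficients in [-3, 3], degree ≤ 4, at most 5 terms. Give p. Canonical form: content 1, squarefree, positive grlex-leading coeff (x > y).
Degree: a generic line meets the curve in up to 3 points, so deg p = 3.
Against the integer gridlines: the visible y-axis segment lies entirely on the curve; one x-axis crossing is at x = 0.
Putting this together gives p.

3*x^3 - 2*x^2*y - 3*x^2 - 3*x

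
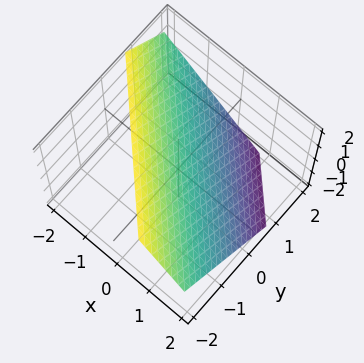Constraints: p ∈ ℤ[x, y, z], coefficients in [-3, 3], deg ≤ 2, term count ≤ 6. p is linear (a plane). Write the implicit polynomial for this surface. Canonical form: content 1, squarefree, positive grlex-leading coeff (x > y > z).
3*x + 3*y + 3*z - 2

The degree is 1 — every cross-section is a straight line — this is a plane.
Putting this together gives p.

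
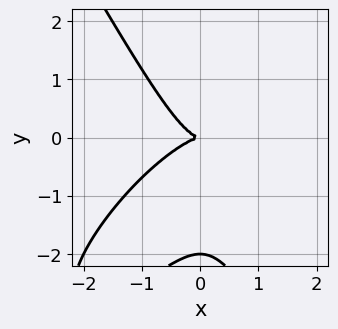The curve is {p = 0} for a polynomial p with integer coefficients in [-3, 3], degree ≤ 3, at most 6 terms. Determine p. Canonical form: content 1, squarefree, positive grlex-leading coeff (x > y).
2*x^3 - 2*x^2*y + y^3 + 2*y^2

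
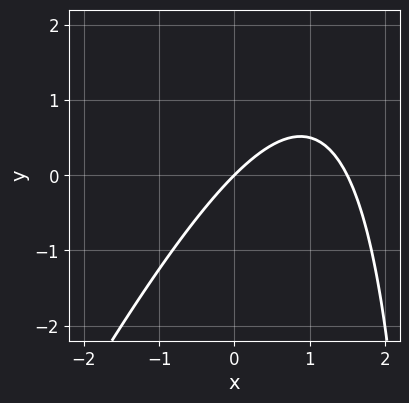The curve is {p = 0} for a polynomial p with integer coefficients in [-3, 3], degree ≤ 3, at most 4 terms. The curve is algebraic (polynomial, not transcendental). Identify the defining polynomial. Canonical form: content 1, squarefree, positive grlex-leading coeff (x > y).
2*x^2 - x*y - 3*x + 3*y

1. Degree: a generic line meets the curve in up to 2 points, so deg p = 2.
2. From the axis intercepts and sections: it meets the x-axis at x = 0 (among the integer gridlines); it crosses the y-axis at the gridline y = 0.
3. Together with the visible shape, these determine p as stated.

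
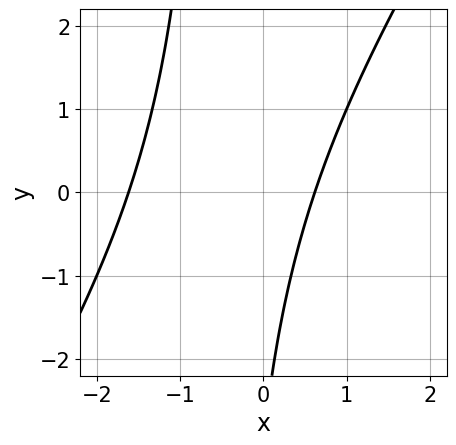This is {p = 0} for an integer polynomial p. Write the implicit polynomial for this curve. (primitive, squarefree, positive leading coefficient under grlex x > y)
3*x^2 - 2*x*y + 3*x - y - 3

1. Degree: no degree-1 curve has this shape, so deg p = 2.
2. From the visible intercepts: the curve avoids every integer y-axis point in the box.
3. The integer polynomial consistent with all of this is the stated p.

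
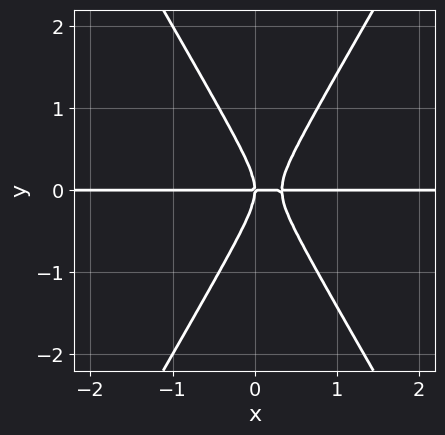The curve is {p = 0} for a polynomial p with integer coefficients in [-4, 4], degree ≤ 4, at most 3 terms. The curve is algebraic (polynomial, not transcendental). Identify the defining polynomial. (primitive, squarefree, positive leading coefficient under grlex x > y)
Degree: the shape is more complex than any degree-2 curve, so deg p = 3.
Observable constraints: one y-axis crossing is at y = 0; every point of the x-axis in the box is on the curve.
Solving for integer coefficients yields p as stated.

3*x^2*y - y^3 - x*y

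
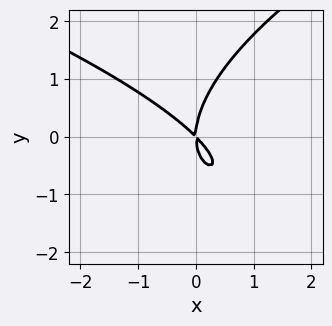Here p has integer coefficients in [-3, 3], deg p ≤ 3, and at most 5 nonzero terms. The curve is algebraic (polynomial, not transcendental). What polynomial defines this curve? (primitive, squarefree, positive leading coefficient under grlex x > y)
y^3 - 2*x^2 - 2*x*y

First, degree: the shape is more complex than any degree-2 curve, so deg p = 3.
Next, against the integer gridlines: it crosses the y-axis at the gridline y = 0; it crosses the x-axis at the gridline x = 0.
Finally, fitting integer coefficients to these (and the overall shape) gives p.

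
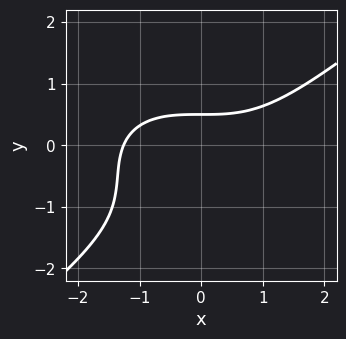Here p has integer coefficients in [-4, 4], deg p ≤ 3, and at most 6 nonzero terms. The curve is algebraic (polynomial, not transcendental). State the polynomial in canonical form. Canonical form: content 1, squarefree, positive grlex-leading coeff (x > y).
x^3 - 2*y^3 - 3*y^2 - 2*y + 2

(a) The degree is 3 — no degree-2 curve has this shape.
(b) The integer polynomial consistent with all of this is the stated p.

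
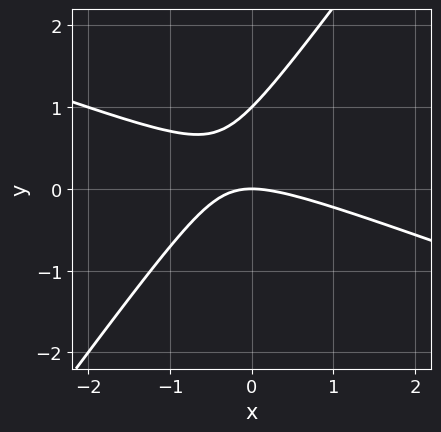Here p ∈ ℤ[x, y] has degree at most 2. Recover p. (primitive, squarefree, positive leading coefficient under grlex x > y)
x^2 + 2*x*y - 2*y^2 + 2*y

(a) deg p = 2.
(b) From the visible intercepts: it meets the x-axis at x = 0 (among the integer gridlines); the y-axis gridline crossings are at y ∈ {0, 1}.
(c) The integer polynomial consistent with all of this is the stated p.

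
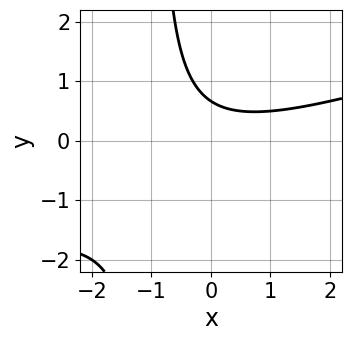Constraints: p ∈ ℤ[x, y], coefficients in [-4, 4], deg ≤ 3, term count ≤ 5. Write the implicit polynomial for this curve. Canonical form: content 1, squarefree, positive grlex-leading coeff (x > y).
x^2 - 3*x*y - 3*y + 2

1. Degree: a generic line meets the curve in up to 2 points, so deg p = 2.
2. Observable constraints: it misses every integer gridline on the x-axis.
3. Solving for integer coefficients yields p as stated.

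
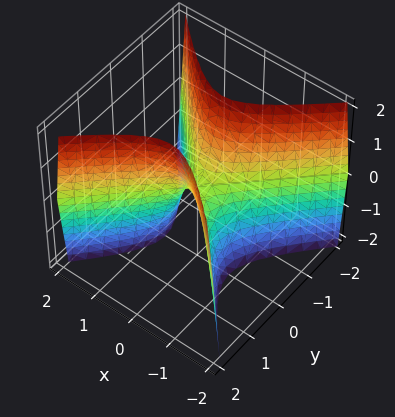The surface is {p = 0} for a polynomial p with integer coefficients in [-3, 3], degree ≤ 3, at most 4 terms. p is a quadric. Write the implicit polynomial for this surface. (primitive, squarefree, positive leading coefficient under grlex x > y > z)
3*x^2 - 3*y^2 + z

The degree is 2 — a hyperbolic paraboloid; a quadric.
Symmetries: the x ↦ −x reflection is a symmetry, so x appears only in even powers; it's symmetric under y → −y, forcing even powers of y.
From the axis intercepts and sections: it crosses the z-axis at the gridline z = 0; it meets the y-axis at y = 0 (among the integer gridlines); one x-axis crossing is at x = 0.
Solving for integer coefficients yields p as stated.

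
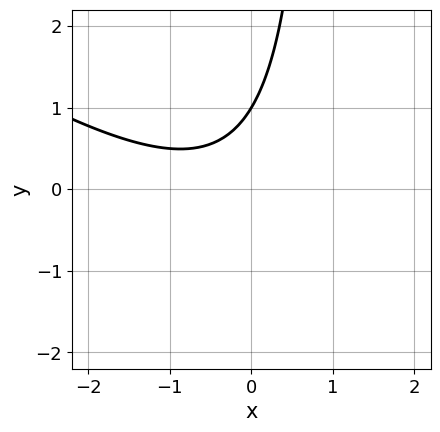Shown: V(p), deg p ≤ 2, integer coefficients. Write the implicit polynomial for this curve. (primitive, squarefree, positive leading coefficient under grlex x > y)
First, deg p = 2.
Next, reading off the gridlines: it crosses the y-axis at the gridline y = 1; no x-intercept at any integer in the box.
Finally, matching integer coefficients to the picture gives p.

2*x^2 + 3*x*y + 2*x - 3*y + 3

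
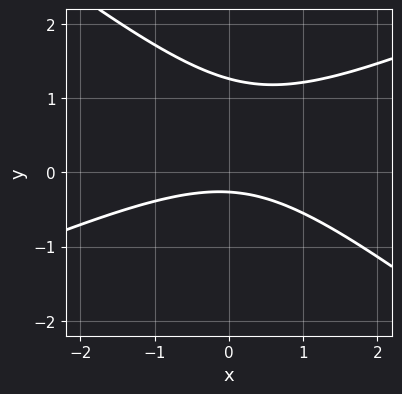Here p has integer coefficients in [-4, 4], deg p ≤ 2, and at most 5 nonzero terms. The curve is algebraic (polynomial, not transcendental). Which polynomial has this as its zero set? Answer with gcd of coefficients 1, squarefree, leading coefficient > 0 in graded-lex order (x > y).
x^2 - x*y - 3*y^2 + 3*y + 1

The degree is 2 — the shape is more complex than any degree-1 curve.
From the axis intercepts and sections: no x-intercept at any integer in the box.
Together with the visible shape, these determine p as stated.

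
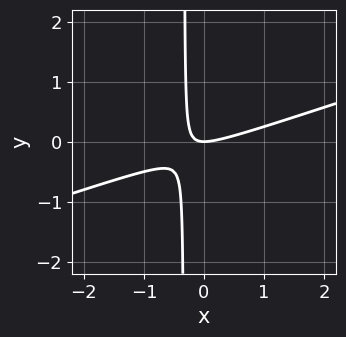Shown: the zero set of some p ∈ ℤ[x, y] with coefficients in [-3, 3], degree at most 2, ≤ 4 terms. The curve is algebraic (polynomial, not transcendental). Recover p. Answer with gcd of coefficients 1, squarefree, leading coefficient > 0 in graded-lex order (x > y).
x^2 - 3*x*y - y

(a) Degree: a generic line meets the curve in up to 2 points, so deg p = 2.
(b) From the axis intercepts and sections: it crosses the x-axis at the gridline x = 0; one y-axis crossing is at y = 0.
(c) The integer polynomial consistent with all of this is the stated p.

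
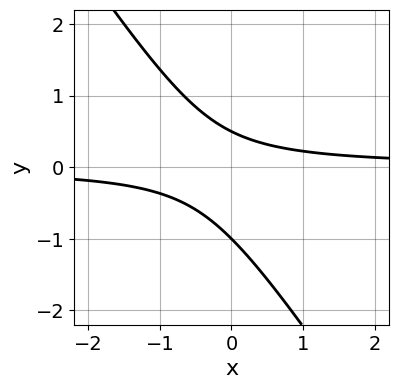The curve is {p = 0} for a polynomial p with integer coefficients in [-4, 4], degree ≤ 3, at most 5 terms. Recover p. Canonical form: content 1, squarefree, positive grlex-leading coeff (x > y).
First, degree: a generic line meets the curve in up to 2 points, so deg p = 2.
Then, from the axis intercepts and sections: it crosses the y-axis at the gridline y = -1; no x-intercept at any integer in the box.
Finally, these observations pin down the coefficients.

3*x*y + 2*y^2 + y - 1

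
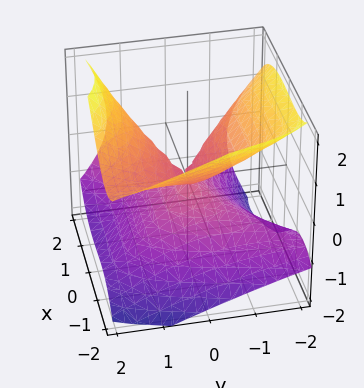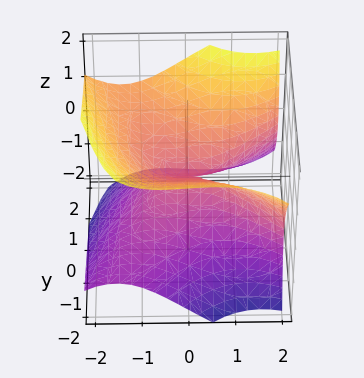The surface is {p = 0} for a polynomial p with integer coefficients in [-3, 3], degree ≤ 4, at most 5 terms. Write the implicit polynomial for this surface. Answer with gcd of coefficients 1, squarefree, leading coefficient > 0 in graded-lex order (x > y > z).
x^3 - x*y^2 - x*y*z - 2*y^2 + 3*z^2

First, degree: no degree-2 surface has this shape, so deg p = 3.
Then, from the visible intercepts: it crosses the z-axis at the gridline z = 0; it crosses the x-axis at the gridline x = 0.
Finally, assembling these constraints gives the stated polynomial.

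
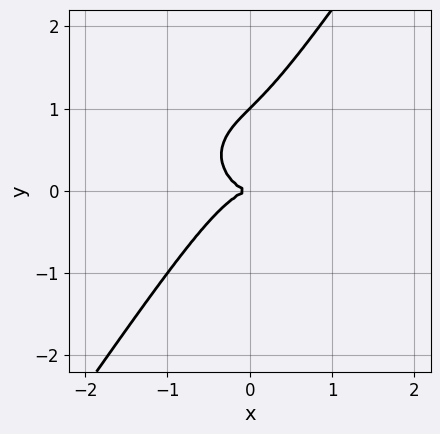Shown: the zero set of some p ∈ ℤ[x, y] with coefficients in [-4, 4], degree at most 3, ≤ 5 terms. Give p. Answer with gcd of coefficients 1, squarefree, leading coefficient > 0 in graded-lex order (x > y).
x^3 + x*y^2 - y^3 + y^2

(a) deg p = 3. The shape is more complex than any degree-2 curve.
(b) Against the integer gridlines: among the integer gridlines, it crosses the y-axis at y ∈ {0, 1}; one x-axis crossing is at x = 0.
(c) These observations pin down the coefficients.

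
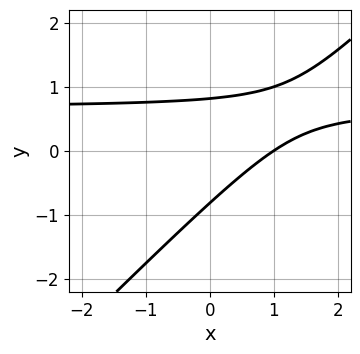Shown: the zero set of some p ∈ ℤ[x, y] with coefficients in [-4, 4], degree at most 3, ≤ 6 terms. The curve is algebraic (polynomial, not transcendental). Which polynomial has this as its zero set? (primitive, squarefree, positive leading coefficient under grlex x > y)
First, the degree is 2 — the shape is more complex than any degree-1 curve.
Next, against the integer gridlines: one x-axis crossing is at x = 1.
Finally, matching integer coefficients to the picture gives p.

3*x*y - 3*y^2 - 2*x + 2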